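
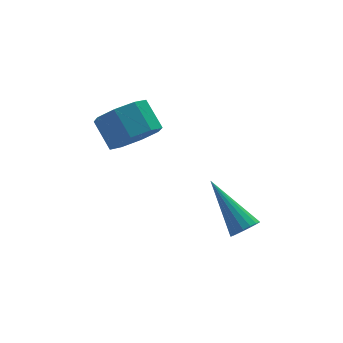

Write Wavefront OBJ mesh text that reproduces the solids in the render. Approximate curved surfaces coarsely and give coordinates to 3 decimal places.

v -0.856 -2.141 -3.916
v -0.429 -2.278 -3.615
v -1.224 -0.499 -2.644
v -0.33 -2.119 -3.793
v -0.352 -1.964 -3.999
v -0.489 -1.85 -4.186
v -0.711 -1.803 -4.311
v -0.965 -1.833 -4.346
v -1.194 -1.934 -4.282
v -1.346 -2.082 -4.135
v -1.385 -2.244 -3.937
v -1.303 -2.382 -3.735
v -1.119 -2.465 -3.574
v -0.874 -2.474 -3.492
v -0.625 -2.407 -3.507
v -3.294 0.544 -0.57
v -2.413 0.77 -0.714
v -2.526 1.681 0.027
v -3.406 1.456 0.17
v -2.85 1.085 -1.168
v -2.963 1.996 -0.427
v -3.546 1.083 -1.272
v -3.659 1.995 -0.531
v -4.095 0.766 -0.965
v -4.207 1.677 -0.224
v -4.174 0.319 -0.427
v -4.287 1.23 0.314
v -3.737 0.004 0.027
v -3.85 0.915 0.768
v -3.041 0.005 0.131
v -3.154 0.917 0.872
v -2.493 0.323 -0.176
v -2.605 1.234 0.565
f 2 1 4
f 2 4 3
f 4 1 5
f 4 5 3
f 5 1 6
f 5 6 3
f 6 1 7
f 6 7 3
f 7 1 8
f 7 8 3
f 8 1 9
f 8 9 3
f 9 1 10
f 9 10 3
f 10 1 11
f 10 11 3
f 11 1 12
f 11 12 3
f 12 1 13
f 12 13 3
f 13 1 14
f 13 14 3
f 14 1 15
f 14 15 3
f 15 1 2
f 15 2 3
f 17 16 20
f 17 20 18
f 18 20 21
f 18 21 19
f 20 16 22
f 20 22 21
f 21 22 23
f 21 23 19
f 22 16 24
f 22 24 23
f 23 24 25
f 23 25 19
f 24 16 26
f 24 26 25
f 25 26 27
f 25 27 19
f 26 16 28
f 26 28 27
f 27 28 29
f 27 29 19
f 28 16 30
f 28 30 29
f 29 30 31
f 29 31 19
f 30 16 32
f 30 32 31
f 31 32 33
f 31 33 19
f 32 16 17
f 32 17 33
f 33 17 18
f 33 18 19



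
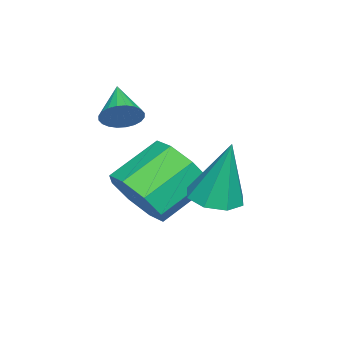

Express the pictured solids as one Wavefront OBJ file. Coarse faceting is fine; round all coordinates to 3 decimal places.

v -3.27 -1.32 3.515
v -2.94 -1.512 3.883
v -4.15 -1.74 4.085
v -2.98 -1.324 3.959
v -3.065 -1.135 3.967
v -3.18 -0.975 3.907
v -3.31 -0.867 3.787
v -3.433 -0.828 3.626
v -3.531 -0.864 3.447
v -3.59 -0.969 3.279
v -3.6 -1.128 3.147
v -3.559 -1.316 3.071
v -3.475 -1.505 3.062
v -3.359 -1.665 3.123
v -3.23 -1.773 3.243
v -3.107 -1.812 3.404
v -3.008 -1.776 3.582
v -2.95 -1.671 3.751
v -3.01 -0.895 1.084
v -2.318 -0.463 1.487
v -3.299 0.348 2.299
v -3.99 -0.085 1.896
v -2.532 -0.141 0.907
v -3.513 0.67 1.72
v -3.026 -0.261 0.431
v -4.007 0.55 1.244
v -3.51 -0.753 0.337
v -4.491 0.058 1.15
v -3.701 -1.328 0.681
v -4.682 -0.517 1.493
v -3.487 -1.65 1.26
v -4.468 -0.839 2.073
v -2.993 -1.53 1.736
v -3.974 -0.719 2.549
v -2.509 -1.038 1.83
v -3.49 -0.227 2.643
v -2.083 1.243 1.894
v -1.415 1.194 1.871
v -1.997 1.637 3.586
v -1.581 1.669 1.769
v -2.041 1.893 1.74
v -2.526 1.737 1.801
v -2.751 1.291 1.917
v -2.585 0.816 2.019
v -2.125 0.592 2.048
v -1.64 0.748 1.987
f 2 1 4
f 2 4 3
f 4 1 5
f 4 5 3
f 5 1 6
f 5 6 3
f 6 1 7
f 6 7 3
f 7 1 8
f 7 8 3
f 8 1 9
f 8 9 3
f 9 1 10
f 9 10 3
f 10 1 11
f 10 11 3
f 11 1 12
f 11 12 3
f 12 1 13
f 12 13 3
f 13 1 14
f 13 14 3
f 14 1 15
f 14 15 3
f 15 1 16
f 15 16 3
f 16 1 17
f 16 17 3
f 17 1 18
f 17 18 3
f 18 1 2
f 18 2 3
f 20 19 23
f 20 23 21
f 21 23 24
f 21 24 22
f 23 19 25
f 23 25 24
f 24 25 26
f 24 26 22
f 25 19 27
f 25 27 26
f 26 27 28
f 26 28 22
f 27 19 29
f 27 29 28
f 28 29 30
f 28 30 22
f 29 19 31
f 29 31 30
f 30 31 32
f 30 32 22
f 31 19 33
f 31 33 32
f 32 33 34
f 32 34 22
f 33 19 35
f 33 35 34
f 34 35 36
f 34 36 22
f 35 19 20
f 35 20 36
f 36 20 21
f 36 21 22
f 38 37 40
f 38 40 39
f 40 37 41
f 40 41 39
f 41 37 42
f 41 42 39
f 42 37 43
f 42 43 39
f 43 37 44
f 43 44 39
f 44 37 45
f 44 45 39
f 45 37 46
f 45 46 39
f 46 37 38
f 46 38 39



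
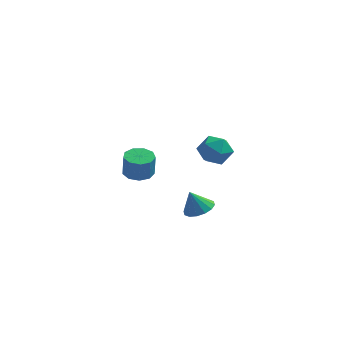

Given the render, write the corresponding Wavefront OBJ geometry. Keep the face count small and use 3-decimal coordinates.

v -3.734 3.626 -1.221
v -3.006 3.661 -1.261
v -2.938 3.549 -0.118
v -3.666 3.514 -0.079
v -3.196 4.12 -1.204
v -3.128 4.007 -0.062
v -3.638 4.347 -1.156
v -3.57 4.234 -0.013
v -4.124 4.237 -1.138
v -4.057 4.125 0.005
v -4.428 3.842 -1.159
v -4.361 3.729 -0.017
v -4.407 3.345 -1.209
v -4.34 3.233 -0.067
v -4.071 2.981 -1.265
v -4.004 2.868 -0.123
v -3.577 2.918 -1.3
v -3.51 2.805 -0.158
v -3.156 3.187 -1.299
v -3.089 3.074 -0.156
v 0.7 -1.26 3.338
v 1.109 -1.685 3.909
v -0.449 -1.595 3.911
v -0.04 -2.02 4.482
v 0.007 -1.201 4.468
v 0.717 -0.994 4.114
v -0.057 -2.286 3.706
v 0.653 -2.079 3.352
v 0.641 -2.319 4.136
v 0.68 -1.649 4.607
v -0.02 -1.631 3.213
v 0.019 -0.961 3.684
v -0.783 2.097 -2.316
v -0.184 1.72 -2.07
v -1.217 2.083 -1.284
v -0.092 2.094 -2.026
v -0.185 2.47 -2.06
v -0.438 2.745 -2.162
v -0.784 2.847 -2.306
v -1.13 2.748 -2.453
v -1.382 2.475 -2.563
v -1.475 2.1 -2.607
v -1.381 1.725 -2.573
v -1.128 1.449 -2.47
v -0.782 1.347 -2.326
v -0.436 1.446 -2.18
f 2 1 5
f 2 5 3
f 3 5 6
f 3 6 4
f 5 1 7
f 5 7 6
f 6 7 8
f 6 8 4
f 7 1 9
f 7 9 8
f 8 9 10
f 8 10 4
f 9 1 11
f 9 11 10
f 10 11 12
f 10 12 4
f 11 1 13
f 11 13 12
f 12 13 14
f 12 14 4
f 13 1 15
f 13 15 14
f 14 15 16
f 14 16 4
f 15 1 17
f 15 17 16
f 16 17 18
f 16 18 4
f 17 1 19
f 17 19 18
f 18 19 20
f 18 20 4
f 19 1 2
f 19 2 20
f 20 2 3
f 20 3 4
f 21 32 26
f 21 26 22
f 21 22 28
f 21 28 31
f 21 31 32
f 22 26 30
f 26 32 25
f 32 31 23
f 31 28 27
f 28 22 29
f 24 30 25
f 24 25 23
f 24 23 27
f 24 27 29
f 24 29 30
f 25 30 26
f 23 25 32
f 27 23 31
f 29 27 28
f 30 29 22
f 34 33 36
f 34 36 35
f 36 33 37
f 36 37 35
f 37 33 38
f 37 38 35
f 38 33 39
f 38 39 35
f 39 33 40
f 39 40 35
f 40 33 41
f 40 41 35
f 41 33 42
f 41 42 35
f 42 33 43
f 42 43 35
f 43 33 44
f 43 44 35
f 44 33 45
f 44 45 35
f 45 33 46
f 45 46 35
f 46 33 34
f 46 34 35



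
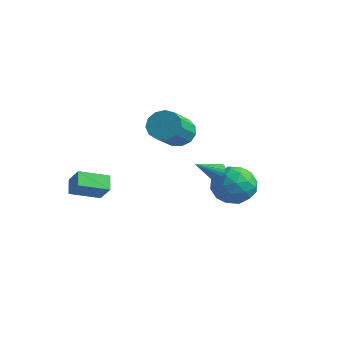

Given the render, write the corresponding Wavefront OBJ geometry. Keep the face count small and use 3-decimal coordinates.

v -3.833 -3.509 -1.769
v -4.378 -2.982 -1.249
v -3.065 -2.204 -2.286
v -3.61 -1.677 -1.766
v -3.07 -3.603 -0.874
v -3.615 -3.076 -0.354
v -2.302 -2.298 -1.391
v -2.847 -1.771 -0.871
v 1.886 0.5 0.243
v 2.357 0.28 0.235
v 1.414 -0.54 1.017
v 2.369 0.406 0.411
v 2.298 0.547 0.558
v 2.155 0.681 0.65
v 1.966 0.783 0.673
v 1.763 0.837 0.621
v 1.581 0.832 0.503
v 1.452 0.77 0.341
v 1.399 0.661 0.162
v 1.429 0.525 -0.003
v 1.539 0.384 -0.125
v 1.708 0.264 -0.184
v 1.909 0.184 -0.169
v 2.105 0.159 -0.082
v 2.264 0.193 0.061
v 1.518 1.616 -0.192
v 2.614 1.947 -0.031
v 2.106 0.173 -1.229
v 3.202 0.504 -1.068
v 2.589 0.082 -0.183
v 2.226 0.973 0.458
v 2.494 1.147 -1.718
v 2.131 2.038 -1.077
v 3.218 1.657 -0.974
v 3.277 0.998 -0.025
v 1.443 1.122 -1.235
v 1.502 0.463 -0.286
v 2.014 1.908 -0.02
v 2.706 0.212 -1.24
v 2.345 -0.036 -0.719
v 2.99 0.158 -0.624
v 1.786 1.336 0.267
v 2.431 1.53 0.362
v 2.416 0.434 0.273
v 2.289 0.59 -1.622
v 2.934 0.784 -1.527
v 1.73 1.962 -0.636
v 2.375 2.156 -0.541
v 2.304 1.686 -1.533
v 3.014 1.932 -0.48
v 3.359 1.084 -1.09
v 2.943 1.462 -1.472
v 2.729 1.986 -1.095
v 3.048 1.545 0.078
v 3.394 0.697 -0.532
v 3.034 0.449 -0.011
v 2.82 0.973 0.365
v 3.403 1.375 -0.477
v 1.326 1.423 -0.728
v 1.672 0.575 -1.338
v 1.9 1.147 -1.625
v 1.686 1.671 -1.249
v 1.361 1.036 -0.17
v 1.706 0.188 -0.78
v 1.991 0.134 -0.165
v 1.777 0.658 0.212
v 1.317 0.745 -0.783
v -3.434 3.422 -0.059
v -2.89 3.103 -0.729
v -2.282 1.458 0.55
v -2.826 1.778 1.219
v -2.6 3.428 -0.448
v -1.992 1.784 0.831
v -2.575 3.752 -0.044
v -1.967 2.107 1.235
v -2.823 3.971 0.355
v -2.215 2.326 1.634
v -3.265 4.016 0.623
v -2.657 2.371 1.902
v -3.76 3.872 0.674
v -3.152 2.228 1.953
v -4.152 3.586 0.492
v -3.544 1.941 1.771
v -4.316 3.247 0.135
v -3.708 1.603 1.414
v -4.2 2.965 -0.284
v -3.592 1.32 0.995
v -3.841 2.827 -0.631
v -3.233 1.183 0.648
v -3.352 2.879 -0.797
v -2.744 1.234 0.482
f 2 4 1
f 5 2 1
f 1 4 3
f 3 5 1
f 2 8 4
f 6 2 5
f 6 8 2
f 4 8 3
f 7 5 3
f 3 8 7
f 7 6 5
f 8 6 7
f 10 9 12
f 10 12 11
f 12 9 13
f 12 13 11
f 13 9 14
f 13 14 11
f 14 9 15
f 14 15 11
f 15 9 16
f 15 16 11
f 16 9 17
f 16 17 11
f 17 9 18
f 17 18 11
f 18 9 19
f 18 19 11
f 19 9 20
f 19 20 11
f 20 9 21
f 20 21 11
f 21 9 22
f 21 22 11
f 22 9 23
f 22 23 11
f 23 9 24
f 23 24 11
f 24 9 25
f 24 25 11
f 25 9 10
f 25 10 11
f 26 63 42
f 63 37 66
f 42 66 31
f 63 66 42
f 26 42 38
f 42 31 43
f 38 43 27
f 42 43 38
f 26 38 47
f 38 27 48
f 47 48 33
f 38 48 47
f 26 47 59
f 47 33 62
f 59 62 36
f 47 62 59
f 26 59 63
f 59 36 67
f 63 67 37
f 59 67 63
f 27 43 54
f 43 31 57
f 54 57 35
f 43 57 54
f 31 66 44
f 66 37 65
f 44 65 30
f 66 65 44
f 37 67 64
f 67 36 60
f 64 60 28
f 67 60 64
f 36 62 61
f 62 33 49
f 61 49 32
f 62 49 61
f 33 48 53
f 48 27 50
f 53 50 34
f 48 50 53
f 29 55 41
f 55 35 56
f 41 56 30
f 55 56 41
f 29 41 39
f 41 30 40
f 39 40 28
f 41 40 39
f 29 39 46
f 39 28 45
f 46 45 32
f 39 45 46
f 29 46 51
f 46 32 52
f 51 52 34
f 46 52 51
f 29 51 55
f 51 34 58
f 55 58 35
f 51 58 55
f 30 56 44
f 56 35 57
f 44 57 31
f 56 57 44
f 28 40 64
f 40 30 65
f 64 65 37
f 40 65 64
f 32 45 61
f 45 28 60
f 61 60 36
f 45 60 61
f 34 52 53
f 52 32 49
f 53 49 33
f 52 49 53
f 35 58 54
f 58 34 50
f 54 50 27
f 58 50 54
f 69 68 72
f 69 72 70
f 70 72 73
f 70 73 71
f 72 68 74
f 72 74 73
f 73 74 75
f 73 75 71
f 74 68 76
f 74 76 75
f 75 76 77
f 75 77 71
f 76 68 78
f 76 78 77
f 77 78 79
f 77 79 71
f 78 68 80
f 78 80 79
f 79 80 81
f 79 81 71
f 80 68 82
f 80 82 81
f 81 82 83
f 81 83 71
f 82 68 84
f 82 84 83
f 83 84 85
f 83 85 71
f 84 68 86
f 84 86 85
f 85 86 87
f 85 87 71
f 86 68 88
f 86 88 87
f 87 88 89
f 87 89 71
f 88 68 90
f 88 90 89
f 89 90 91
f 89 91 71
f 90 68 69
f 90 69 91
f 91 69 70
f 91 70 71



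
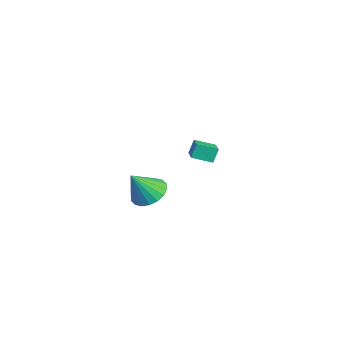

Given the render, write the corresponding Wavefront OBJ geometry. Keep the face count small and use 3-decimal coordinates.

v 3.557 -2.392 2.12
v 4.341 -2.902 1.601
v 3.943 -3.388 3.68
v 4.565 -2.524 1.786
v 4.589 -2.121 2.038
v 4.408 -1.771 2.306
v 4.059 -1.544 2.537
v 3.611 -1.485 2.686
v 3.151 -1.606 2.723
v 2.773 -1.883 2.64
v 2.549 -2.26 2.454
v 2.525 -2.663 2.202
v 2.706 -3.013 1.934
v 3.055 -3.24 1.703
v 3.503 -3.299 1.555
v 3.963 -3.178 1.518
v -4.121 1.221 0.472
v -4.308 1.564 1.371
v -3.923 2.416 0.058
v -4.111 2.758 0.957
v -2.909 1.122 0.763
v -3.097 1.464 1.662
v -2.712 2.316 0.349
v -2.899 2.659 1.248
f 2 1 4
f 2 4 3
f 4 1 5
f 4 5 3
f 5 1 6
f 5 6 3
f 6 1 7
f 6 7 3
f 7 1 8
f 7 8 3
f 8 1 9
f 8 9 3
f 9 1 10
f 9 10 3
f 10 1 11
f 10 11 3
f 11 1 12
f 11 12 3
f 12 1 13
f 12 13 3
f 13 1 14
f 13 14 3
f 14 1 15
f 14 15 3
f 15 1 16
f 15 16 3
f 16 1 2
f 16 2 3
f 18 20 17
f 21 18 17
f 17 20 19
f 19 21 17
f 18 24 20
f 22 18 21
f 22 24 18
f 20 24 19
f 23 21 19
f 19 24 23
f 23 22 21
f 24 22 23



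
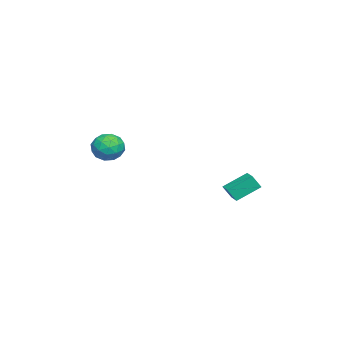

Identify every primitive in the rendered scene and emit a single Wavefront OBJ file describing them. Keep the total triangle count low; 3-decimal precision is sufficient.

v -3.584 2.574 -1.901
v -3.392 2.118 -1.09
v -4.338 3.76 -1.056
v -4.146 3.304 -0.245
v -2.814 3.016 -1.835
v -2.622 2.56 -1.024
v -3.568 4.202 -0.99
v -3.376 3.746 -0.179
v -2.879 -4.032 2.019
v -2.4 -3.267 2.421
v -1.58 -4.393 1.159
v -1.101 -3.628 1.561
v -1.329 -4.414 2.115
v -2.132 -4.191 2.646
v -1.848 -3.469 0.934
v -2.651 -3.246 1.465
v -1.763 -2.919 1.75
v -1.442 -3.503 2.48
v -2.538 -4.157 1.1
v -2.217 -4.741 1.83
v -2.754 -3.618 2.295
v -1.226 -4.042 1.285
v -1.36 -4.504 1.61
v -1.079 -4.054 1.847
v -2.596 -4.161 2.428
v -2.315 -3.711 2.664
v -1.685 -4.385 2.484
v -1.665 -3.949 0.916
v -1.384 -3.499 1.152
v -2.901 -3.606 1.733
v -2.62 -3.156 1.97
v -2.295 -3.275 1.096
v -2.098 -2.963 2.137
v -1.334 -3.175 1.632
v -1.773 -3.082 1.263
v -2.245 -2.951 1.576
v -1.909 -3.307 2.567
v -1.146 -3.519 2.061
v -1.28 -3.981 2.387
v -1.752 -3.85 2.699
v -1.535 -3.102 2.172
v -2.834 -4.141 1.519
v -2.071 -4.353 1.013
v -2.228 -3.81 0.881
v -2.7 -3.679 1.193
v -2.646 -4.485 1.948
v -1.882 -4.697 1.443
v -1.735 -4.709 2.004
v -2.207 -4.578 2.317
v -2.445 -4.558 1.408
f 2 4 1
f 5 2 1
f 1 4 3
f 3 5 1
f 2 8 4
f 6 2 5
f 6 8 2
f 4 8 3
f 7 5 3
f 3 8 7
f 7 6 5
f 8 6 7
f 9 46 25
f 46 20 49
f 25 49 14
f 46 49 25
f 9 25 21
f 25 14 26
f 21 26 10
f 25 26 21
f 9 21 30
f 21 10 31
f 30 31 16
f 21 31 30
f 9 30 42
f 30 16 45
f 42 45 19
f 30 45 42
f 9 42 46
f 42 19 50
f 46 50 20
f 42 50 46
f 10 26 37
f 26 14 40
f 37 40 18
f 26 40 37
f 14 49 27
f 49 20 48
f 27 48 13
f 49 48 27
f 20 50 47
f 50 19 43
f 47 43 11
f 50 43 47
f 19 45 44
f 45 16 32
f 44 32 15
f 45 32 44
f 16 31 36
f 31 10 33
f 36 33 17
f 31 33 36
f 12 38 24
f 38 18 39
f 24 39 13
f 38 39 24
f 12 24 22
f 24 13 23
f 22 23 11
f 24 23 22
f 12 22 29
f 22 11 28
f 29 28 15
f 22 28 29
f 12 29 34
f 29 15 35
f 34 35 17
f 29 35 34
f 12 34 38
f 34 17 41
f 38 41 18
f 34 41 38
f 13 39 27
f 39 18 40
f 27 40 14
f 39 40 27
f 11 23 47
f 23 13 48
f 47 48 20
f 23 48 47
f 15 28 44
f 28 11 43
f 44 43 19
f 28 43 44
f 17 35 36
f 35 15 32
f 36 32 16
f 35 32 36
f 18 41 37
f 41 17 33
f 37 33 10
f 41 33 37



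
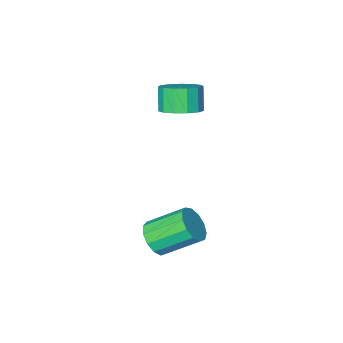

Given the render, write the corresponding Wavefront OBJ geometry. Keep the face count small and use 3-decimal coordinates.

v -1.316 -1.894 2.651
v -0.745 -2.638 2.445
v -1.033 -3.169 3.562
v -1.604 -2.426 3.769
v -0.436 -2.274 2.697
v -0.723 -2.805 3.815
v -0.406 -1.789 2.936
v -0.693 -2.32 4.053
v -0.665 -1.338 3.084
v -0.952 -1.869 4.201
v -1.131 -1.063 3.094
v -1.418 -1.594 4.212
v -1.656 -1.053 2.964
v -1.943 -1.584 4.082
v -2.073 -1.309 2.735
v -2.36 -1.84 3.852
v -2.25 -1.752 2.479
v -2.537 -2.283 3.596
v -2.131 -2.24 2.278
v -2.418 -2.771 3.395
v -1.753 -2.618 2.195
v -2.04 -3.149 3.313
v -1.236 -2.766 2.257
v -1.524 -3.297 3.375
v 1.83 1.422 -2.011
v 2.448 1.534 -1.38
v 1.167 2.49 -0.298
v 0.55 2.378 -0.929
v 2.484 1.93 -1.686
v 1.204 2.886 -0.603
v 2.314 2.165 -2.095
v 1.033 3.12 -1.012
v 1.989 2.163 -2.478
v 0.709 3.119 -1.395
v 1.614 1.927 -2.712
v 0.334 2.882 -1.629
v 1.308 1.53 -2.724
v 0.028 2.486 -1.641
v 1.167 1.099 -2.51
v -0.113 2.055 -1.427
v 1.237 0.77 -2.137
v -0.043 1.726 -1.054
v 1.495 0.649 -1.725
v 0.215 1.605 -0.642
v 1.86 0.773 -1.403
v 0.58 1.729 -0.321
v 2.215 1.103 -1.275
v 0.935 2.059 -0.192
f 2 1 5
f 2 5 3
f 3 5 6
f 3 6 4
f 5 1 7
f 5 7 6
f 6 7 8
f 6 8 4
f 7 1 9
f 7 9 8
f 8 9 10
f 8 10 4
f 9 1 11
f 9 11 10
f 10 11 12
f 10 12 4
f 11 1 13
f 11 13 12
f 12 13 14
f 12 14 4
f 13 1 15
f 13 15 14
f 14 15 16
f 14 16 4
f 15 1 17
f 15 17 16
f 16 17 18
f 16 18 4
f 17 1 19
f 17 19 18
f 18 19 20
f 18 20 4
f 19 1 21
f 19 21 20
f 20 21 22
f 20 22 4
f 21 1 23
f 21 23 22
f 22 23 24
f 22 24 4
f 23 1 2
f 23 2 24
f 24 2 3
f 24 3 4
f 26 25 29
f 26 29 27
f 27 29 30
f 27 30 28
f 29 25 31
f 29 31 30
f 30 31 32
f 30 32 28
f 31 25 33
f 31 33 32
f 32 33 34
f 32 34 28
f 33 25 35
f 33 35 34
f 34 35 36
f 34 36 28
f 35 25 37
f 35 37 36
f 36 37 38
f 36 38 28
f 37 25 39
f 37 39 38
f 38 39 40
f 38 40 28
f 39 25 41
f 39 41 40
f 40 41 42
f 40 42 28
f 41 25 43
f 41 43 42
f 42 43 44
f 42 44 28
f 43 25 45
f 43 45 44
f 44 45 46
f 44 46 28
f 45 25 47
f 45 47 46
f 46 47 48
f 46 48 28
f 47 25 26
f 47 26 48
f 48 26 27
f 48 27 28



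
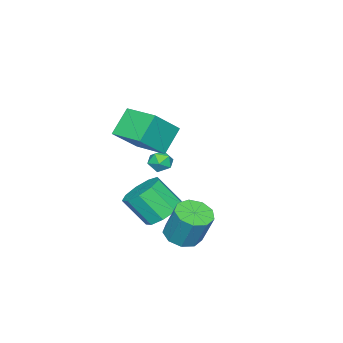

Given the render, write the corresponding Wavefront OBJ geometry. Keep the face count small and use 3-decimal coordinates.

v 3.122 3.028 -0.352
v 4.031 2.886 -0.366
v 4.167 3.59 1.318
v 3.258 3.732 1.332
v 3.899 3.458 -0.594
v 4.035 4.161 1.09
v 3.404 3.828 -0.709
v 3.539 4.532 0.975
v 2.776 3.824 -0.657
v 2.912 4.528 1.027
v 2.311 3.448 -0.462
v 2.447 4.152 1.222
v 2.225 2.875 -0.216
v 2.361 3.579 1.468
v 2.559 2.374 -0.033
v 2.695 3.078 1.651
v 3.157 2.179 0
v 3.292 2.882 1.684
v 3.738 2.381 -0.131
v 3.873 3.085 1.553
v -0.551 -1.875 1.921
v -1.692 -1.798 3.096
v -0.199 -0.083 2.144
v -1.34 -0.006 3.32
v 0.82 -2.314 3.28
v -0.321 -2.237 4.456
v 1.172 -0.522 3.504
v 0.031 -0.445 4.679
v -2.79 -1.461 -0.505
v -2.414 -1.981 -0.796
v -3.326 -2.219 0.156
v -2.95 -2.739 -0.135
v -2.635 -2.268 0.284
v -2.304 -1.8 -0.124
v -3.436 -2.4 -0.516
v -3.105 -1.932 -0.924
v -2.813 -2.561 -0.803
v -2.318 -2.48 -0.308
v -3.422 -1.72 -0.332
v -2.927 -1.639 0.163
v 2.09 1.399 -0.103
v 2.979 1.915 0.113
v 3.278 0.837 1.459
v 2.39 0.321 1.243
v 2.431 2.21 0.471
v 2.73 1.132 1.817
v 1.723 2.125 0.561
v 2.022 1.047 1.906
v 1.187 1.701 0.34
v 1.487 0.623 1.685
v 1.074 1.135 -0.088
v 1.373 0.057 1.257
v 1.436 0.693 -0.523
v 1.736 -0.385 0.823
v 2.105 0.581 -0.761
v 2.404 -0.497 0.584
v 2.766 0.852 -0.691
v 3.066 -0.226 0.654
v 3.112 1.379 -0.346
v 3.411 0.301 0.999
f 2 1 5
f 2 5 3
f 3 5 6
f 3 6 4
f 5 1 7
f 5 7 6
f 6 7 8
f 6 8 4
f 7 1 9
f 7 9 8
f 8 9 10
f 8 10 4
f 9 1 11
f 9 11 10
f 10 11 12
f 10 12 4
f 11 1 13
f 11 13 12
f 12 13 14
f 12 14 4
f 13 1 15
f 13 15 14
f 14 15 16
f 14 16 4
f 15 1 17
f 15 17 16
f 16 17 18
f 16 18 4
f 17 1 19
f 17 19 18
f 18 19 20
f 18 20 4
f 19 1 2
f 19 2 20
f 20 2 3
f 20 3 4
f 22 24 21
f 25 22 21
f 21 24 23
f 23 25 21
f 22 28 24
f 26 22 25
f 26 28 22
f 24 28 23
f 27 25 23
f 23 28 27
f 27 26 25
f 28 26 27
f 29 40 34
f 29 34 30
f 29 30 36
f 29 36 39
f 29 39 40
f 30 34 38
f 34 40 33
f 40 39 31
f 39 36 35
f 36 30 37
f 32 38 33
f 32 33 31
f 32 31 35
f 32 35 37
f 32 37 38
f 33 38 34
f 31 33 40
f 35 31 39
f 37 35 36
f 38 37 30
f 42 41 45
f 42 45 43
f 43 45 46
f 43 46 44
f 45 41 47
f 45 47 46
f 46 47 48
f 46 48 44
f 47 41 49
f 47 49 48
f 48 49 50
f 48 50 44
f 49 41 51
f 49 51 50
f 50 51 52
f 50 52 44
f 51 41 53
f 51 53 52
f 52 53 54
f 52 54 44
f 53 41 55
f 53 55 54
f 54 55 56
f 54 56 44
f 55 41 57
f 55 57 56
f 56 57 58
f 56 58 44
f 57 41 59
f 57 59 58
f 58 59 60
f 58 60 44
f 59 41 42
f 59 42 60
f 60 42 43
f 60 43 44



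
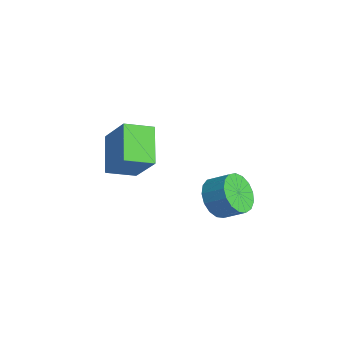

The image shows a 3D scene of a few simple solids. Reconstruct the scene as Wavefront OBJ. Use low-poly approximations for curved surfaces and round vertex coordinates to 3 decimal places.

v -0.571 -1.037 -2.106
v -1.906 -0.395 -1.118
v -0.31 0.137 -2.516
v -1.645 0.778 -1.528
v 0.605 -0.798 -0.672
v -0.73 -0.157 0.316
v 0.866 0.375 -1.082
v -0.469 1.017 -0.094
v 2.997 1.84 -2.099
v 3.377 2.16 -2.861
v 4.022 2.721 -2.304
v 3.643 2.4 -1.541
v 3.058 2.444 -2.776
v 3.703 3.004 -2.219
v 2.725 2.589 -2.536
v 3.37 3.15 -1.979
v 2.454 2.563 -2.196
v 3.099 3.123 -1.639
v 2.308 2.371 -1.834
v 2.953 2.931 -1.277
v 2.319 2.057 -1.532
v 2.964 2.617 -0.975
v 2.487 1.694 -1.36
v 3.132 2.254 -0.803
v 2.771 1.364 -1.357
v 3.416 1.924 -0.8
v 3.107 1.143 -1.524
v 3.752 1.703 -0.967
v 3.418 1.081 -1.823
v 4.063 1.642 -1.266
v 3.633 1.194 -2.184
v 4.278 1.754 -1.627
v 3.702 1.454 -2.527
v 4.347 2.015 -1.97
v 3.61 1.803 -2.771
v 4.255 2.364 -2.214
f 2 4 1
f 5 2 1
f 1 4 3
f 3 5 1
f 2 8 4
f 6 2 5
f 6 8 2
f 4 8 3
f 7 5 3
f 3 8 7
f 7 6 5
f 8 6 7
f 10 9 13
f 10 13 11
f 11 13 14
f 11 14 12
f 13 9 15
f 13 15 14
f 14 15 16
f 14 16 12
f 15 9 17
f 15 17 16
f 16 17 18
f 16 18 12
f 17 9 19
f 17 19 18
f 18 19 20
f 18 20 12
f 19 9 21
f 19 21 20
f 20 21 22
f 20 22 12
f 21 9 23
f 21 23 22
f 22 23 24
f 22 24 12
f 23 9 25
f 23 25 24
f 24 25 26
f 24 26 12
f 25 9 27
f 25 27 26
f 26 27 28
f 26 28 12
f 27 9 29
f 27 29 28
f 28 29 30
f 28 30 12
f 29 9 31
f 29 31 30
f 30 31 32
f 30 32 12
f 31 9 33
f 31 33 32
f 32 33 34
f 32 34 12
f 33 9 35
f 33 35 34
f 34 35 36
f 34 36 12
f 35 9 10
f 35 10 36
f 36 10 11
f 36 11 12



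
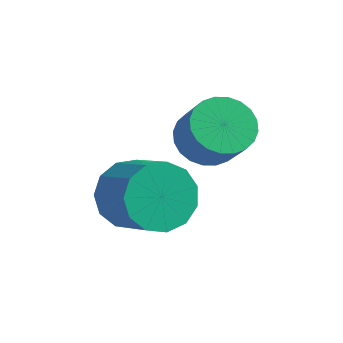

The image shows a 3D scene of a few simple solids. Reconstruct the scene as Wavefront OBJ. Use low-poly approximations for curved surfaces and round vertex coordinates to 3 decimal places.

v -1.836 -3.519 -3.636
v -1.252 -3.412 -4.415
v -0.099 -3.955 -3.623
v -0.684 -4.061 -2.844
v -1.222 -2.939 -4.133
v -0.07 -3.481 -3.341
v -1.388 -2.649 -3.693
v -0.235 -3.192 -2.901
v -1.696 -2.636 -3.235
v -0.543 -3.178 -2.443
v -2.049 -2.903 -2.904
v -0.896 -3.445 -2.112
v -2.334 -3.365 -2.806
v -1.181 -3.908 -2.014
v -2.461 -3.877 -2.971
v -1.308 -4.419 -2.179
v -2.39 -4.274 -3.347
v -1.237 -4.817 -2.556
v -2.143 -4.432 -3.815
v -0.99 -4.975 -3.024
v -1.799 -4.3 -4.226
v -0.646 -4.842 -3.435
v -1.466 -3.92 -4.45
v -0.313 -4.462 -3.658
v -0.742 -1.852 -2.286
v -0.08 -1.407 -2.55
v 0.604 -1.823 -1.539
v -0.058 -2.268 -1.274
v -0.232 -1.189 -2.358
v 0.452 -1.605 -1.346
v -0.46 -1.071 -2.155
v 0.224 -1.488 -1.143
v -0.732 -1.073 -1.971
v -0.048 -1.489 -0.96
v -1.005 -1.193 -1.836
v -0.322 -1.609 -0.825
v -1.239 -1.413 -1.769
v -0.555 -1.83 -0.758
v -1.396 -1.7 -1.781
v -0.712 -2.117 -0.77
v -1.454 -2.011 -1.87
v -0.77 -2.427 -0.858
v -1.404 -2.297 -2.021
v -0.72 -2.713 -1.01
v -1.252 -2.515 -2.214
v -0.568 -2.931 -1.202
v -1.024 -2.632 -2.417
v -0.34 -3.049 -1.405
v -0.752 -2.631 -2.6
v -0.068 -3.047 -1.589
v -0.478 -2.511 -2.735
v 0.205 -2.927 -1.724
v -0.245 -2.29 -2.802
v 0.439 -2.707 -1.791
v -0.088 -2.003 -2.79
v 0.596 -2.42 -1.779
v -0.03 -1.693 -2.702
v 0.654 -2.109 -1.69
f 2 1 5
f 2 5 3
f 3 5 6
f 3 6 4
f 5 1 7
f 5 7 6
f 6 7 8
f 6 8 4
f 7 1 9
f 7 9 8
f 8 9 10
f 8 10 4
f 9 1 11
f 9 11 10
f 10 11 12
f 10 12 4
f 11 1 13
f 11 13 12
f 12 13 14
f 12 14 4
f 13 1 15
f 13 15 14
f 14 15 16
f 14 16 4
f 15 1 17
f 15 17 16
f 16 17 18
f 16 18 4
f 17 1 19
f 17 19 18
f 18 19 20
f 18 20 4
f 19 1 21
f 19 21 20
f 20 21 22
f 20 22 4
f 21 1 23
f 21 23 22
f 22 23 24
f 22 24 4
f 23 1 2
f 23 2 24
f 24 2 3
f 24 3 4
f 26 25 29
f 26 29 27
f 27 29 30
f 27 30 28
f 29 25 31
f 29 31 30
f 30 31 32
f 30 32 28
f 31 25 33
f 31 33 32
f 32 33 34
f 32 34 28
f 33 25 35
f 33 35 34
f 34 35 36
f 34 36 28
f 35 25 37
f 35 37 36
f 36 37 38
f 36 38 28
f 37 25 39
f 37 39 38
f 38 39 40
f 38 40 28
f 39 25 41
f 39 41 40
f 40 41 42
f 40 42 28
f 41 25 43
f 41 43 42
f 42 43 44
f 42 44 28
f 43 25 45
f 43 45 44
f 44 45 46
f 44 46 28
f 45 25 47
f 45 47 46
f 46 47 48
f 46 48 28
f 47 25 49
f 47 49 48
f 48 49 50
f 48 50 28
f 49 25 51
f 49 51 50
f 50 51 52
f 50 52 28
f 51 25 53
f 51 53 52
f 52 53 54
f 52 54 28
f 53 25 55
f 53 55 54
f 54 55 56
f 54 56 28
f 55 25 57
f 55 57 56
f 56 57 58
f 56 58 28
f 57 25 26
f 57 26 58
f 58 26 27
f 58 27 28



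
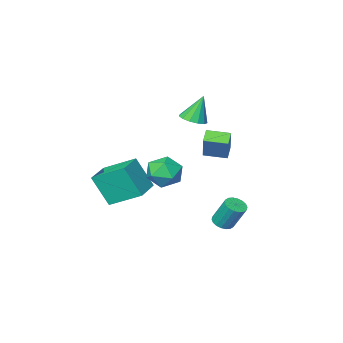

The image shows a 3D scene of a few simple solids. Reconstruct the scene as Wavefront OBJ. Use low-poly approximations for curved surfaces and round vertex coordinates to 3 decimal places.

v 1.882 -0.282 -1.203
v 2.497 -1.049 0.618
v 3.182 0.767 -1.201
v 3.797 -0.001 0.621
v 3.043 -1.719 -2.201
v 3.658 -2.487 -0.379
v 4.343 -0.671 -2.198
v 4.958 -1.438 -0.377
v -1.347 1.433 -4.018
v -0.758 1.707 -4.039
v -1.064 2.481 -2.522
v -1.653 2.207 -2.502
v -0.924 1.902 -4.172
v -1.23 2.676 -2.656
v -1.175 2.005 -4.275
v -1.481 2.779 -2.759
v -1.459 1.994 -4.327
v -1.765 2.768 -2.811
v -1.721 1.872 -4.318
v -2.027 2.646 -2.801
v -1.909 1.663 -4.249
v -2.215 2.437 -2.733
v -1.986 1.409 -4.135
v -2.292 2.183 -2.618
v -1.936 1.159 -3.998
v -2.242 1.933 -2.481
v -1.77 0.964 -3.864
v -2.076 1.738 -2.348
v -1.519 0.861 -3.761
v -1.825 1.635 -2.245
v -1.235 0.872 -3.709
v -1.541 1.646 -2.193
v -0.973 0.994 -3.719
v -1.279 1.768 -2.202
v -0.785 1.203 -3.787
v -1.091 1.977 -2.271
v -0.708 1.457 -3.902
v -1.014 2.231 -2.385
v -3.419 -1.125 0.04
v -2.968 -0.378 1.51
v -2.878 -0.553 -0.417
v -2.427 0.194 1.054
v -2.393 -1.994 0.166
v -1.942 -1.247 1.637
v -1.852 -1.422 -0.29
v -1.401 -0.675 1.18
v -0.908 -0.902 2.816
v -0.214 -1.198 3.082
v -1.472 -0.758 4.444
v -0.161 -0.751 3.061
v -0.346 -0.352 2.961
v -0.709 -0.128 2.816
v -1.135 -0.149 2.67
v -1.489 -0.41 2.57
v -1.658 -0.827 2.549
v -1.589 -1.268 2.612
v -1.304 -1.593 2.74
v -0.893 -1.699 2.891
v -0.487 -1.551 3.019
v 2.294 2.342 0.459
v 3.145 1.663 0.564
v 1.195 0.957 0.396
v 2.046 0.278 0.501
v 1.744 0.91 1.34
v 2.423 1.766 1.38
v 1.917 0.854 -0.42
v 2.596 1.71 -0.38
v 2.911 0.743 0.021
v 2.805 0.778 1.109
v 1.535 1.842 -0.149
v 1.429 1.877 0.939
f 2 4 1
f 5 2 1
f 1 4 3
f 3 5 1
f 2 8 4
f 6 2 5
f 6 8 2
f 4 8 3
f 7 5 3
f 3 8 7
f 7 6 5
f 8 6 7
f 10 9 13
f 10 13 11
f 11 13 14
f 11 14 12
f 13 9 15
f 13 15 14
f 14 15 16
f 14 16 12
f 15 9 17
f 15 17 16
f 16 17 18
f 16 18 12
f 17 9 19
f 17 19 18
f 18 19 20
f 18 20 12
f 19 9 21
f 19 21 20
f 20 21 22
f 20 22 12
f 21 9 23
f 21 23 22
f 22 23 24
f 22 24 12
f 23 9 25
f 23 25 24
f 24 25 26
f 24 26 12
f 25 9 27
f 25 27 26
f 26 27 28
f 26 28 12
f 27 9 29
f 27 29 28
f 28 29 30
f 28 30 12
f 29 9 31
f 29 31 30
f 30 31 32
f 30 32 12
f 31 9 33
f 31 33 32
f 32 33 34
f 32 34 12
f 33 9 35
f 33 35 34
f 34 35 36
f 34 36 12
f 35 9 37
f 35 37 36
f 36 37 38
f 36 38 12
f 37 9 10
f 37 10 38
f 38 10 11
f 38 11 12
f 40 42 39
f 43 40 39
f 39 42 41
f 41 43 39
f 40 46 42
f 44 40 43
f 44 46 40
f 42 46 41
f 45 43 41
f 41 46 45
f 45 44 43
f 46 44 45
f 48 47 50
f 48 50 49
f 50 47 51
f 50 51 49
f 51 47 52
f 51 52 49
f 52 47 53
f 52 53 49
f 53 47 54
f 53 54 49
f 54 47 55
f 54 55 49
f 55 47 56
f 55 56 49
f 56 47 57
f 56 57 49
f 57 47 58
f 57 58 49
f 58 47 59
f 58 59 49
f 59 47 48
f 59 48 49
f 60 71 65
f 60 65 61
f 60 61 67
f 60 67 70
f 60 70 71
f 61 65 69
f 65 71 64
f 71 70 62
f 70 67 66
f 67 61 68
f 63 69 64
f 63 64 62
f 63 62 66
f 63 66 68
f 63 68 69
f 64 69 65
f 62 64 71
f 66 62 70
f 68 66 67
f 69 68 61



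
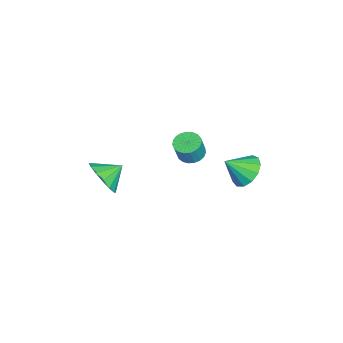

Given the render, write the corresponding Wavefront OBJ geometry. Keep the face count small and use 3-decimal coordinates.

v -0.75 -2.478 -3.035
v 0.159 -2.284 -2.466
v -1.31 -1.582 -2.445
v 0.201 -1.956 -2.924
v -0.013 -1.769 -3.411
v -0.424 -1.771 -3.798
v -0.922 -1.962 -3.98
v -1.374 -2.292 -3.909
v -1.659 -2.672 -3.604
v -1.701 -2.999 -3.146
v -1.487 -3.187 -2.659
v -1.076 -3.185 -2.272
v -0.578 -2.993 -2.09
v -0.126 -2.663 -2.161
v -3.954 1.388 -3.28
v -3.555 0.823 -3.512
v -3.127 0.666 -2.391
v -3.526 1.232 -2.16
v -3.364 1.056 -3.552
v -2.936 0.899 -2.432
v -3.275 1.346 -3.546
v -2.847 1.189 -2.425
v -3.304 1.643 -3.493
v -2.876 1.487 -2.372
v -3.445 1.897 -3.404
v -3.017 1.74 -2.283
v -3.674 2.062 -3.293
v -3.246 1.906 -2.172
v -3.952 2.112 -3.18
v -3.523 1.955 -2.059
v -4.23 2.036 -3.085
v -3.801 1.879 -1.964
v -4.46 1.848 -3.023
v -4.032 1.691 -1.902
v -4.603 1.58 -3.006
v -4.174 1.423 -1.885
v -4.633 1.28 -3.036
v -4.205 1.123 -1.915
v -4.547 0.998 -3.109
v -4.118 0.841 -1.988
v -4.357 0.784 -3.211
v -3.929 0.627 -2.09
v -4.099 0.674 -3.325
v -3.67 0.517 -2.204
v -3.815 0.688 -3.432
v -3.386 0.531 -2.311
v -2.775 4.278 -3.336
v -1.837 4.285 -3.712
v -2.385 3.242 -2.384
v -1.845 4.669 -3.292
v -2.148 4.929 -2.886
v -2.65 4.981 -2.623
v -3.191 4.811 -2.587
v -3.601 4.471 -2.788
v -3.748 4.07 -3.164
v -3.586 3.734 -3.594
v -3.167 3.571 -3.943
v -2.623 3.633 -4.099
v -2.128 3.899 -4.013
f 2 1 4
f 2 4 3
f 4 1 5
f 4 5 3
f 5 1 6
f 5 6 3
f 6 1 7
f 6 7 3
f 7 1 8
f 7 8 3
f 8 1 9
f 8 9 3
f 9 1 10
f 9 10 3
f 10 1 11
f 10 11 3
f 11 1 12
f 11 12 3
f 12 1 13
f 12 13 3
f 13 1 14
f 13 14 3
f 14 1 2
f 14 2 3
f 16 15 19
f 16 19 17
f 17 19 20
f 17 20 18
f 19 15 21
f 19 21 20
f 20 21 22
f 20 22 18
f 21 15 23
f 21 23 22
f 22 23 24
f 22 24 18
f 23 15 25
f 23 25 24
f 24 25 26
f 24 26 18
f 25 15 27
f 25 27 26
f 26 27 28
f 26 28 18
f 27 15 29
f 27 29 28
f 28 29 30
f 28 30 18
f 29 15 31
f 29 31 30
f 30 31 32
f 30 32 18
f 31 15 33
f 31 33 32
f 32 33 34
f 32 34 18
f 33 15 35
f 33 35 34
f 34 35 36
f 34 36 18
f 35 15 37
f 35 37 36
f 36 37 38
f 36 38 18
f 37 15 39
f 37 39 38
f 38 39 40
f 38 40 18
f 39 15 41
f 39 41 40
f 40 41 42
f 40 42 18
f 41 15 43
f 41 43 42
f 42 43 44
f 42 44 18
f 43 15 45
f 43 45 44
f 44 45 46
f 44 46 18
f 45 15 16
f 45 16 46
f 46 16 17
f 46 17 18
f 48 47 50
f 48 50 49
f 50 47 51
f 50 51 49
f 51 47 52
f 51 52 49
f 52 47 53
f 52 53 49
f 53 47 54
f 53 54 49
f 54 47 55
f 54 55 49
f 55 47 56
f 55 56 49
f 56 47 57
f 56 57 49
f 57 47 58
f 57 58 49
f 58 47 59
f 58 59 49
f 59 47 48
f 59 48 49



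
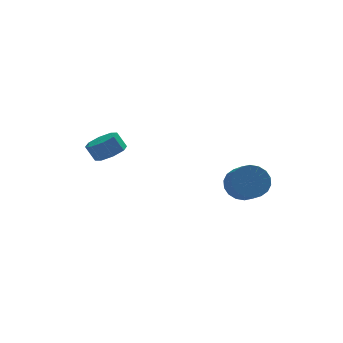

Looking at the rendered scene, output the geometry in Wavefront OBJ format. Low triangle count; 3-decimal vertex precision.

v 3.497 -0.599 -1.338
v 4.251 -0.926 -1.96
v 4.356 -2.007 -1.264
v 3.603 -1.681 -0.642
v 4.479 -0.695 -1.635
v 4.584 -1.777 -0.94
v 4.512 -0.446 -1.253
v 4.618 -1.527 -0.557
v 4.345 -0.226 -0.886
v 4.45 -1.308 -0.191
v 4.009 -0.081 -0.61
v 4.115 -1.162 0.086
v 3.573 -0.038 -0.477
v 3.678 -1.12 0.218
v 3.121 -0.107 -0.515
v 3.226 -1.188 0.18
v 2.744 -0.273 -0.716
v 2.849 -1.354 -0.02
v 2.516 -0.503 -1.04
v 2.621 -1.585 -0.345
v 2.482 -0.753 -1.423
v 2.588 -1.834 -0.727
v 2.65 -0.972 -1.789
v 2.755 -2.054 -1.094
v 2.985 -1.118 -2.066
v 3.091 -2.199 -1.37
v 3.422 -1.16 -2.198
v 3.527 -2.242 -1.503
v 3.874 -1.092 -2.16
v 3.979 -2.173 -1.465
v -2.445 2.978 -0.223
v -1.618 3.02 0.177
v -2.067 3.265 1.082
v -2.895 3.222 0.683
v -1.82 3.639 -0.091
v -2.269 3.884 0.814
v -2.388 3.871 -0.436
v -2.837 4.116 0.47
v -2.99 3.579 -0.656
v -3.44 3.824 0.25
v -3.273 2.935 -0.622
v -3.722 3.18 0.283
v -3.071 2.316 -0.354
v -3.52 2.561 0.551
v -2.503 2.084 -0.01
v -2.952 2.329 0.896
v -1.9 2.376 0.21
v -2.35 2.621 1.116
f 2 1 5
f 2 5 3
f 3 5 6
f 3 6 4
f 5 1 7
f 5 7 6
f 6 7 8
f 6 8 4
f 7 1 9
f 7 9 8
f 8 9 10
f 8 10 4
f 9 1 11
f 9 11 10
f 10 11 12
f 10 12 4
f 11 1 13
f 11 13 12
f 12 13 14
f 12 14 4
f 13 1 15
f 13 15 14
f 14 15 16
f 14 16 4
f 15 1 17
f 15 17 16
f 16 17 18
f 16 18 4
f 17 1 19
f 17 19 18
f 18 19 20
f 18 20 4
f 19 1 21
f 19 21 20
f 20 21 22
f 20 22 4
f 21 1 23
f 21 23 22
f 22 23 24
f 22 24 4
f 23 1 25
f 23 25 24
f 24 25 26
f 24 26 4
f 25 1 27
f 25 27 26
f 26 27 28
f 26 28 4
f 27 1 29
f 27 29 28
f 28 29 30
f 28 30 4
f 29 1 2
f 29 2 30
f 30 2 3
f 30 3 4
f 32 31 35
f 32 35 33
f 33 35 36
f 33 36 34
f 35 31 37
f 35 37 36
f 36 37 38
f 36 38 34
f 37 31 39
f 37 39 38
f 38 39 40
f 38 40 34
f 39 31 41
f 39 41 40
f 40 41 42
f 40 42 34
f 41 31 43
f 41 43 42
f 42 43 44
f 42 44 34
f 43 31 45
f 43 45 44
f 44 45 46
f 44 46 34
f 45 31 47
f 45 47 46
f 46 47 48
f 46 48 34
f 47 31 32
f 47 32 48
f 48 32 33
f 48 33 34



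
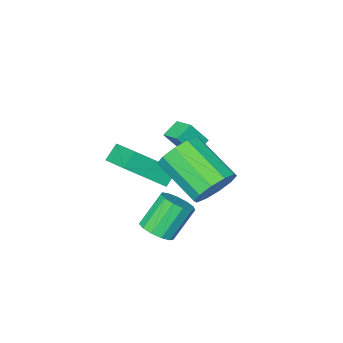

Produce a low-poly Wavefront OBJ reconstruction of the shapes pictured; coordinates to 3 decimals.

v 1.379 3.77 3.058
v 2.311 3.755 2.755
v 2.633 1.915 3.839
v 1.701 1.93 4.142
v 2.289 4.06 3.279
v 2.611 2.219 4.362
v 1.919 4.253 3.718
v 2.242 2.413 4.801
v 1.343 4.263 3.905
v 1.666 2.422 4.989
v 0.781 4.084 3.768
v 1.103 2.243 4.852
v 0.447 3.785 3.361
v 0.769 1.945 4.445
v 0.469 3.481 2.838
v 0.791 1.64 3.921
v 0.838 3.287 2.399
v 1.161 1.447 3.482
v 1.414 3.278 2.211
v 1.737 1.437 3.295
v 1.977 3.457 2.348
v 2.299 1.616 3.432
v 3.098 2.502 0.64
v 3.591 2.908 0.995
v 2.654 2.944 2.254
v 2.162 2.538 1.9
v 3.341 3.171 0.801
v 2.404 3.208 2.061
v 3.014 3.222 0.557
v 2.077 3.258 1.816
v 2.714 3.044 0.339
v 1.777 3.08 1.598
v 2.536 2.694 0.216
v 1.599 2.73 1.476
v 2.537 2.283 0.229
v 1.6 2.319 1.488
v 2.716 1.941 0.372
v 1.779 1.978 1.631
v 3.016 1.778 0.6
v 2.079 1.814 1.859
v 3.343 1.844 0.841
v 2.406 1.88 2.1
v 3.592 2.119 1.018
v 2.655 2.155 2.278
v 3.684 2.516 1.076
v 2.747 2.552 2.335
v -1.132 -1.035 2.062
v -0.534 -1.371 2.986
v -1.112 -0.082 2.396
v -0.514 -0.417 3.319
v -0.406 -0.903 1.641
v 0.192 -1.238 2.564
v -0.386 0.051 1.974
v 0.212 -0.285 2.898
v 0.403 -1.313 1.046
v 1.88 -1.952 2.332
v 0.602 0.27 1.604
v 2.079 -0.369 2.89
v 1.001 -1.171 0.43
v 2.478 -1.81 1.716
v 1.2 0.412 0.988
v 2.677 -0.227 2.274
f 2 1 5
f 2 5 3
f 3 5 6
f 3 6 4
f 5 1 7
f 5 7 6
f 6 7 8
f 6 8 4
f 7 1 9
f 7 9 8
f 8 9 10
f 8 10 4
f 9 1 11
f 9 11 10
f 10 11 12
f 10 12 4
f 11 1 13
f 11 13 12
f 12 13 14
f 12 14 4
f 13 1 15
f 13 15 14
f 14 15 16
f 14 16 4
f 15 1 17
f 15 17 16
f 16 17 18
f 16 18 4
f 17 1 19
f 17 19 18
f 18 19 20
f 18 20 4
f 19 1 21
f 19 21 20
f 20 21 22
f 20 22 4
f 21 1 2
f 21 2 22
f 22 2 3
f 22 3 4
f 24 23 27
f 24 27 25
f 25 27 28
f 25 28 26
f 27 23 29
f 27 29 28
f 28 29 30
f 28 30 26
f 29 23 31
f 29 31 30
f 30 31 32
f 30 32 26
f 31 23 33
f 31 33 32
f 32 33 34
f 32 34 26
f 33 23 35
f 33 35 34
f 34 35 36
f 34 36 26
f 35 23 37
f 35 37 36
f 36 37 38
f 36 38 26
f 37 23 39
f 37 39 38
f 38 39 40
f 38 40 26
f 39 23 41
f 39 41 40
f 40 41 42
f 40 42 26
f 41 23 43
f 41 43 42
f 42 43 44
f 42 44 26
f 43 23 45
f 43 45 44
f 44 45 46
f 44 46 26
f 45 23 24
f 45 24 46
f 46 24 25
f 46 25 26
f 48 50 47
f 51 48 47
f 47 50 49
f 49 51 47
f 48 54 50
f 52 48 51
f 52 54 48
f 50 54 49
f 53 51 49
f 49 54 53
f 53 52 51
f 54 52 53
f 56 58 55
f 59 56 55
f 55 58 57
f 57 59 55
f 56 62 58
f 60 56 59
f 60 62 56
f 58 62 57
f 61 59 57
f 57 62 61
f 61 60 59
f 62 60 61



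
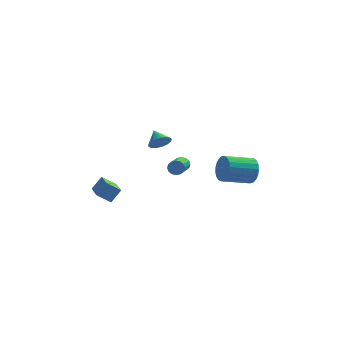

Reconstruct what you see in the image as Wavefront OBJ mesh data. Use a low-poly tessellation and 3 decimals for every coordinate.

v 0.335 -2.237 0.456
v 0.584 -2.087 0.863
v 0.273 -4.033 1.771
v 0.025 -4.183 1.364
v 0.337 -2.026 0.909
v 0.026 -3.972 1.817
v 0.089 -2.021 0.834
v -0.222 -3.967 1.742
v -0.093 -2.075 0.657
v -0.403 -4.021 1.566
v -0.16 -2.172 0.427
v -0.47 -4.118 1.335
v -0.094 -2.286 0.204
v -0.404 -4.232 1.112
v 0.087 -2.387 0.049
v -0.224 -4.333 0.957
v 0.334 -2.448 0.003
v 0.023 -4.394 0.911
v 0.582 -2.453 0.078
v 0.271 -4.399 0.986
v 0.763 -2.399 0.254
v 0.453 -4.345 1.163
v 0.83 -2.302 0.485
v 0.52 -4.248 1.393
v 0.764 -2.188 0.708
v 0.454 -4.134 1.616
v -0.893 -1.185 1.612
v -0.243 -1.072 1.876
v -1.247 -0.355 2.128
v -0.234 -0.923 1.643
v -0.324 -0.814 1.405
v -0.501 -0.762 1.198
v -0.738 -0.774 1.055
v -0.998 -0.849 0.996
v -1.242 -0.975 1.032
v -1.433 -1.133 1.155
v -1.542 -1.299 1.348
v -1.552 -1.448 1.582
v -1.461 -1.557 1.82
v -1.284 -1.609 2.026
v -1.047 -1.597 2.17
v -0.787 -1.522 2.228
v -0.543 -1.396 2.193
v -0.352 -1.238 2.07
v 4.414 0.116 -1.557
v 4.785 -0.241 -0.795
v 3.078 -0.834 -0.241
v 2.706 -0.476 -1.003
v 4.698 0.114 -0.682
v 2.991 -0.479 -0.128
v 4.562 0.469 -0.72
v 2.855 -0.123 -0.167
v 4.401 0.764 -0.903
v 2.693 0.171 -0.35
v 4.241 0.946 -1.199
v 2.534 0.354 -0.646
v 4.112 0.985 -1.557
v 2.405 0.393 -1.004
v 4.034 0.874 -1.915
v 2.327 0.282 -1.361
v 4.023 0.632 -2.211
v 2.315 0.039 -1.657
v 4.078 0.301 -2.393
v 2.371 -0.292 -1.84
v 4.192 -0.063 -2.432
v 2.485 -0.655 -1.878
v 4.344 -0.395 -2.318
v 2.637 -0.988 -1.765
v 4.508 -0.639 -2.073
v 2.801 -1.232 -1.52
v 4.656 -0.752 -1.739
v 2.949 -1.345 -1.186
v 4.762 -0.715 -1.373
v 3.054 -1.308 -0.82
v 4.807 -0.535 -1.039
v 3.1 -1.127 -0.486
v -4.431 -4.252 -0.821
v -3.879 -3.89 -0.069
v -4.762 -2.575 -1.385
v -4.211 -2.213 -0.633
v -3.609 -4.287 -1.407
v -3.058 -3.925 -0.655
v -3.941 -2.61 -1.971
v -3.389 -2.248 -1.219
f 2 1 5
f 2 5 3
f 3 5 6
f 3 6 4
f 5 1 7
f 5 7 6
f 6 7 8
f 6 8 4
f 7 1 9
f 7 9 8
f 8 9 10
f 8 10 4
f 9 1 11
f 9 11 10
f 10 11 12
f 10 12 4
f 11 1 13
f 11 13 12
f 12 13 14
f 12 14 4
f 13 1 15
f 13 15 14
f 14 15 16
f 14 16 4
f 15 1 17
f 15 17 16
f 16 17 18
f 16 18 4
f 17 1 19
f 17 19 18
f 18 19 20
f 18 20 4
f 19 1 21
f 19 21 20
f 20 21 22
f 20 22 4
f 21 1 23
f 21 23 22
f 22 23 24
f 22 24 4
f 23 1 25
f 23 25 24
f 24 25 26
f 24 26 4
f 25 1 2
f 25 2 26
f 26 2 3
f 26 3 4
f 28 27 30
f 28 30 29
f 30 27 31
f 30 31 29
f 31 27 32
f 31 32 29
f 32 27 33
f 32 33 29
f 33 27 34
f 33 34 29
f 34 27 35
f 34 35 29
f 35 27 36
f 35 36 29
f 36 27 37
f 36 37 29
f 37 27 38
f 37 38 29
f 38 27 39
f 38 39 29
f 39 27 40
f 39 40 29
f 40 27 41
f 40 41 29
f 41 27 42
f 41 42 29
f 42 27 43
f 42 43 29
f 43 27 44
f 43 44 29
f 44 27 28
f 44 28 29
f 46 45 49
f 46 49 47
f 47 49 50
f 47 50 48
f 49 45 51
f 49 51 50
f 50 51 52
f 50 52 48
f 51 45 53
f 51 53 52
f 52 53 54
f 52 54 48
f 53 45 55
f 53 55 54
f 54 55 56
f 54 56 48
f 55 45 57
f 55 57 56
f 56 57 58
f 56 58 48
f 57 45 59
f 57 59 58
f 58 59 60
f 58 60 48
f 59 45 61
f 59 61 60
f 60 61 62
f 60 62 48
f 61 45 63
f 61 63 62
f 62 63 64
f 62 64 48
f 63 45 65
f 63 65 64
f 64 65 66
f 64 66 48
f 65 45 67
f 65 67 66
f 66 67 68
f 66 68 48
f 67 45 69
f 67 69 68
f 68 69 70
f 68 70 48
f 69 45 71
f 69 71 70
f 70 71 72
f 70 72 48
f 71 45 73
f 71 73 72
f 72 73 74
f 72 74 48
f 73 45 75
f 73 75 74
f 74 75 76
f 74 76 48
f 75 45 46
f 75 46 76
f 76 46 47
f 76 47 48
f 78 80 77
f 81 78 77
f 77 80 79
f 79 81 77
f 78 84 80
f 82 78 81
f 82 84 78
f 80 84 79
f 83 81 79
f 79 84 83
f 83 82 81
f 84 82 83



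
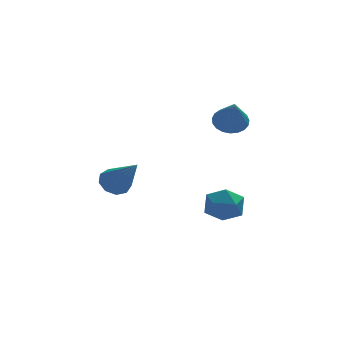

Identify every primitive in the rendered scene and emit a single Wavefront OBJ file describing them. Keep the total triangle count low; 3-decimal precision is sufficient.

v 1.965 3.286 -0.873
v 2.788 3.632 -0.908
v 2.392 2.188 -1.712
v 3.215 2.534 -1.747
v 2.906 2.193 -0.981
v 2.642 2.872 -0.462
v 2.538 2.948 -2.158
v 2.274 3.627 -1.639
v 3.142 3.424 -1.702
v 3.37 2.957 -0.975
v 1.81 2.863 -1.645
v 2.038 2.396 -0.918
v 2.942 3.55 2.91
v 3.618 3.725 3.083
v 2.878 2.55 4.17
v 3.46 3.928 3.236
v 3.212 4.066 3.332
v 2.918 4.114 3.356
v 2.627 4.065 3.302
v 2.391 3.926 3.18
v 2.251 3.723 3.012
v 2.229 3.489 2.826
v 2.331 3.266 2.654
v 2.539 3.092 2.527
v 2.816 2.997 2.465
v 3.115 2.998 2.481
v 3.384 3.094 2.57
v 3.576 3.268 2.719
v 3.659 3.492 2.9
v -1.698 2.395 0.492
v -1.071 2.431 0.231
v -1.042 1.105 1.888
v -1.126 2.757 0.558
v -1.449 2.914 0.855
v -1.888 2.827 0.981
v -2.238 2.539 0.879
v -2.336 2.183 0.596
v -2.135 1.926 0.264
v -1.729 1.889 0.039
v -1.309 2.088 0.026
f 1 12 6
f 1 6 2
f 1 2 8
f 1 8 11
f 1 11 12
f 2 6 10
f 6 12 5
f 12 11 3
f 11 8 7
f 8 2 9
f 4 10 5
f 4 5 3
f 4 3 7
f 4 7 9
f 4 9 10
f 5 10 6
f 3 5 12
f 7 3 11
f 9 7 8
f 10 9 2
f 14 13 16
f 14 16 15
f 16 13 17
f 16 17 15
f 17 13 18
f 17 18 15
f 18 13 19
f 18 19 15
f 19 13 20
f 19 20 15
f 20 13 21
f 20 21 15
f 21 13 22
f 21 22 15
f 22 13 23
f 22 23 15
f 23 13 24
f 23 24 15
f 24 13 25
f 24 25 15
f 25 13 26
f 25 26 15
f 26 13 27
f 26 27 15
f 27 13 28
f 27 28 15
f 28 13 29
f 28 29 15
f 29 13 14
f 29 14 15
f 31 30 33
f 31 33 32
f 33 30 34
f 33 34 32
f 34 30 35
f 34 35 32
f 35 30 36
f 35 36 32
f 36 30 37
f 36 37 32
f 37 30 38
f 37 38 32
f 38 30 39
f 38 39 32
f 39 30 40
f 39 40 32
f 40 30 31
f 40 31 32



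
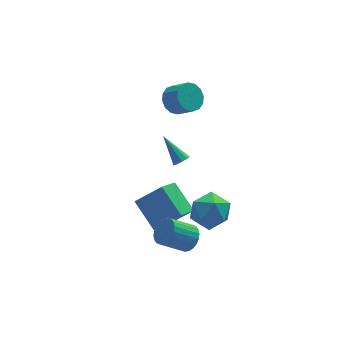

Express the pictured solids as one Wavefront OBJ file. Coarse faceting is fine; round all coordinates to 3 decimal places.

v 1.11 3.079 1.952
v 1.828 3.604 1.928
v 2.408 2.846 2.704
v 1.69 2.321 2.728
v 1.574 3.766 2.276
v 2.154 3.008 3.052
v 1.195 3.744 2.538
v 1.775 2.986 3.314
v 0.794 3.543 2.642
v 1.374 2.785 3.418
v 0.477 3.219 2.562
v 1.057 2.461 3.338
v 0.33 2.857 2.318
v 0.91 2.099 3.094
v 0.392 2.554 1.976
v 0.972 1.796 2.752
v 0.646 2.392 1.628
v 1.226 1.634 2.404
v 1.025 2.414 1.366
v 1.605 1.656 2.142
v 1.426 2.615 1.262
v 2.006 1.857 2.038
v 1.743 2.939 1.342
v 2.323 2.181 2.118
v 1.89 3.301 1.586
v 2.47 2.543 2.362
v -0.381 -3.69 -2.765
v 0.091 -3.407 -2.184
v -1.187 -3.347 -1.175
v -1.659 -3.63 -1.755
v -0.004 -3.143 -2.32
v -1.282 -3.082 -1.31
v -0.156 -2.961 -2.524
v -1.434 -2.901 -1.514
v -0.342 -2.891 -2.764
v -1.62 -2.831 -1.754
v -0.535 -2.943 -3.004
v -1.813 -2.882 -1.994
v -0.704 -3.108 -3.208
v -1.982 -3.047 -2.198
v -0.824 -3.362 -3.345
v -2.102 -3.301 -2.335
v -0.876 -3.666 -3.393
v -2.154 -3.605 -2.383
v -0.853 -3.973 -3.345
v -2.131 -3.913 -2.336
v -0.758 -4.238 -3.21
v -2.036 -4.177 -2.2
v -0.606 -4.419 -3.006
v -1.884 -4.359 -1.996
v -0.42 -4.489 -2.766
v -1.698 -4.429 -1.756
v -0.227 -4.438 -2.526
v -1.505 -4.377 -1.516
v -0.058 -4.273 -2.322
v -1.336 -4.212 -1.312
v 0.062 -4.019 -2.185
v -1.216 -3.958 -1.175
v 0.114 -3.715 -2.137
v -1.164 -3.654 -1.127
v 1.369 2.794 -3.191
v 1.827 3.018 -3.189
v 0.751 4.046 -2.009
v 1.628 3.156 -3.44
v 1.307 3.125 -3.574
v 1.016 2.939 -3.529
v 0.889 2.685 -3.326
v 0.988 2.482 -3.06
v 1.264 2.425 -2.855
v 1.59 2.541 -2.808
v 1.812 2.775 -2.94
v -1.786 -2.325 -3.008
v -0.426 -2.598 -1.925
v -2.313 -0.781 -1.959
v -0.953 -1.054 -0.875
v -0.747 -1.266 -4.045
v 0.613 -1.539 -2.961
v -1.274 0.278 -2.995
v 0.086 0.005 -1.912
v 0.362 -1.659 -3.431
v 1.028 -0.712 -3.119
v 1.792 -2.848 -2.881
v 2.458 -1.901 -2.569
v 1.48 -2.18 -1.935
v 0.596 -1.446 -2.275
v 2.224 -2.114 -3.725
v 1.34 -1.38 -4.065
v 2.179 -0.994 -3.301
v 1.72 -1.035 -2.195
v 1.1 -2.525 -3.805
v 0.641 -2.566 -2.699
f 2 1 5
f 2 5 3
f 3 5 6
f 3 6 4
f 5 1 7
f 5 7 6
f 6 7 8
f 6 8 4
f 7 1 9
f 7 9 8
f 8 9 10
f 8 10 4
f 9 1 11
f 9 11 10
f 10 11 12
f 10 12 4
f 11 1 13
f 11 13 12
f 12 13 14
f 12 14 4
f 13 1 15
f 13 15 14
f 14 15 16
f 14 16 4
f 15 1 17
f 15 17 16
f 16 17 18
f 16 18 4
f 17 1 19
f 17 19 18
f 18 19 20
f 18 20 4
f 19 1 21
f 19 21 20
f 20 21 22
f 20 22 4
f 21 1 23
f 21 23 22
f 22 23 24
f 22 24 4
f 23 1 25
f 23 25 24
f 24 25 26
f 24 26 4
f 25 1 2
f 25 2 26
f 26 2 3
f 26 3 4
f 28 27 31
f 28 31 29
f 29 31 32
f 29 32 30
f 31 27 33
f 31 33 32
f 32 33 34
f 32 34 30
f 33 27 35
f 33 35 34
f 34 35 36
f 34 36 30
f 35 27 37
f 35 37 36
f 36 37 38
f 36 38 30
f 37 27 39
f 37 39 38
f 38 39 40
f 38 40 30
f 39 27 41
f 39 41 40
f 40 41 42
f 40 42 30
f 41 27 43
f 41 43 42
f 42 43 44
f 42 44 30
f 43 27 45
f 43 45 44
f 44 45 46
f 44 46 30
f 45 27 47
f 45 47 46
f 46 47 48
f 46 48 30
f 47 27 49
f 47 49 48
f 48 49 50
f 48 50 30
f 49 27 51
f 49 51 50
f 50 51 52
f 50 52 30
f 51 27 53
f 51 53 52
f 52 53 54
f 52 54 30
f 53 27 55
f 53 55 54
f 54 55 56
f 54 56 30
f 55 27 57
f 55 57 56
f 56 57 58
f 56 58 30
f 57 27 59
f 57 59 58
f 58 59 60
f 58 60 30
f 59 27 28
f 59 28 60
f 60 28 29
f 60 29 30
f 62 61 64
f 62 64 63
f 64 61 65
f 64 65 63
f 65 61 66
f 65 66 63
f 66 61 67
f 66 67 63
f 67 61 68
f 67 68 63
f 68 61 69
f 68 69 63
f 69 61 70
f 69 70 63
f 70 61 71
f 70 71 63
f 71 61 62
f 71 62 63
f 73 75 72
f 76 73 72
f 72 75 74
f 74 76 72
f 73 79 75
f 77 73 76
f 77 79 73
f 75 79 74
f 78 76 74
f 74 79 78
f 78 77 76
f 79 77 78
f 80 91 85
f 80 85 81
f 80 81 87
f 80 87 90
f 80 90 91
f 81 85 89
f 85 91 84
f 91 90 82
f 90 87 86
f 87 81 88
f 83 89 84
f 83 84 82
f 83 82 86
f 83 86 88
f 83 88 89
f 84 89 85
f 82 84 91
f 86 82 90
f 88 86 87
f 89 88 81



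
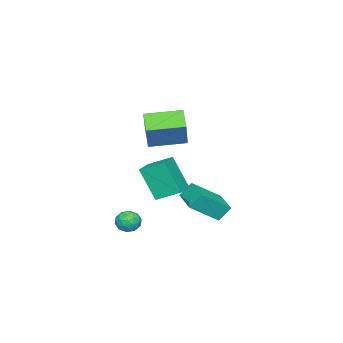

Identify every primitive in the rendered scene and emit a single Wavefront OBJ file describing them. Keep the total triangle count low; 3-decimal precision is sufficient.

v 4.176 -0.318 -3.554
v 4.506 -0.674 -2.986
v 3.414 -1.246 -3.694
v 3.744 -1.602 -3.126
v 3.339 -0.988 -2.997
v 3.81 -0.415 -2.91
v 4.11 -1.505 -3.77
v 4.581 -0.932 -3.683
v 4.465 -1.408 -3.12
v 3.988 -1.089 -2.642
v 3.932 -0.831 -4.038
v 3.455 -0.512 -3.56
v 4.407 -0.415 -3.258
v 3.513 -1.505 -3.422
v 3.274 -1.144 -3.346
v 3.468 -1.354 -3.013
v 3.998 -0.262 -3.213
v 4.192 -0.472 -2.88
v 3.507 -0.656 -2.886
v 3.728 -1.448 -3.8
v 3.922 -1.658 -3.467
v 4.452 -0.566 -3.667
v 4.646 -0.776 -3.334
v 4.413 -1.264 -3.794
v 4.578 -1.055 -3.003
v 4.13 -1.6 -3.085
v 4.345 -1.544 -3.463
v 4.622 -1.207 -3.412
v 4.297 -0.868 -2.722
v 3.85 -1.413 -2.804
v 3.612 -1.052 -2.728
v 3.888 -0.715 -2.677
v 4.274 -1.299 -2.801
v 4.07 -0.507 -3.876
v 3.623 -1.052 -3.958
v 4.032 -1.205 -4.003
v 4.308 -0.868 -3.952
v 3.79 -0.32 -3.595
v 3.342 -0.865 -3.677
v 3.298 -0.713 -3.268
v 3.575 -0.376 -3.217
v 3.646 -0.621 -3.879
v 2.822 0.519 -1.471
v 2.732 -0.483 0.44
v 2.432 1.8 -0.818
v 2.342 0.798 1.094
v 4.278 0.842 -1.234
v 4.188 -0.16 0.678
v 3.888 2.123 -0.58
v 3.798 1.121 1.331
v 0.052 1.741 -3.377
v -0.35 2.252 -2.527
v 1.215 2.941 -3.55
v 0.813 3.452 -2.7
v 1.347 0.668 -2.12
v 0.945 1.179 -1.27
v 2.51 1.868 -2.293
v 2.108 2.379 -1.443
v 1.39 0.994 2.989
v 2.586 1.54 4.678
v 2.207 1.605 2.215
v 3.402 2.15 3.904
v 2.478 -0.73 2.776
v 3.673 -0.185 4.465
v 3.294 -0.12 2.002
v 4.49 0.426 3.691
f 1 38 17
f 38 12 41
f 17 41 6
f 38 41 17
f 1 17 13
f 17 6 18
f 13 18 2
f 17 18 13
f 1 13 22
f 13 2 23
f 22 23 8
f 13 23 22
f 1 22 34
f 22 8 37
f 34 37 11
f 22 37 34
f 1 34 38
f 34 11 42
f 38 42 12
f 34 42 38
f 2 18 29
f 18 6 32
f 29 32 10
f 18 32 29
f 6 41 19
f 41 12 40
f 19 40 5
f 41 40 19
f 12 42 39
f 42 11 35
f 39 35 3
f 42 35 39
f 11 37 36
f 37 8 24
f 36 24 7
f 37 24 36
f 8 23 28
f 23 2 25
f 28 25 9
f 23 25 28
f 4 30 16
f 30 10 31
f 16 31 5
f 30 31 16
f 4 16 14
f 16 5 15
f 14 15 3
f 16 15 14
f 4 14 21
f 14 3 20
f 21 20 7
f 14 20 21
f 4 21 26
f 21 7 27
f 26 27 9
f 21 27 26
f 4 26 30
f 26 9 33
f 30 33 10
f 26 33 30
f 5 31 19
f 31 10 32
f 19 32 6
f 31 32 19
f 3 15 39
f 15 5 40
f 39 40 12
f 15 40 39
f 7 20 36
f 20 3 35
f 36 35 11
f 20 35 36
f 9 27 28
f 27 7 24
f 28 24 8
f 27 24 28
f 10 33 29
f 33 9 25
f 29 25 2
f 33 25 29
f 44 46 43
f 47 44 43
f 43 46 45
f 45 47 43
f 44 50 46
f 48 44 47
f 48 50 44
f 46 50 45
f 49 47 45
f 45 50 49
f 49 48 47
f 50 48 49
f 52 54 51
f 55 52 51
f 51 54 53
f 53 55 51
f 52 58 54
f 56 52 55
f 56 58 52
f 54 58 53
f 57 55 53
f 53 58 57
f 57 56 55
f 58 56 57
f 60 62 59
f 63 60 59
f 59 62 61
f 61 63 59
f 60 66 62
f 64 60 63
f 64 66 60
f 62 66 61
f 65 63 61
f 61 66 65
f 65 64 63
f 66 64 65



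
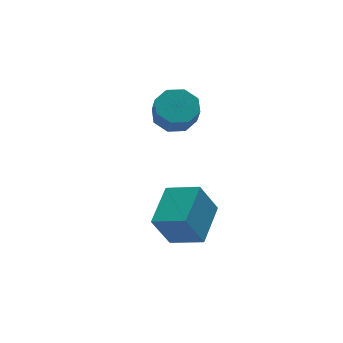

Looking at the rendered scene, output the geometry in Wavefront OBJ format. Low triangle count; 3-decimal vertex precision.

v -3.599 -3.395 -2.255
v -4.343 -3.296 -0.785
v -4.48 -2.272 -2.777
v -5.224 -2.174 -1.307
v -2.276 -2.086 -1.673
v -3.02 -1.988 -0.203
v -3.157 -0.964 -2.195
v -3.901 -0.865 -0.725
v -1.832 2.33 0.818
v -1.211 2.914 1.238
v -1.348 2.394 2.163
v -1.968 1.81 1.742
v -1.894 3.16 1.275
v -2.031 2.64 2.2
v -2.541 2.92 1.045
v -2.677 2.4 1.97
v -2.772 2.334 0.681
v -2.908 1.814 1.606
v -2.452 1.746 0.397
v -2.589 1.226 1.322
v -1.769 1.5 0.36
v -1.906 0.98 1.285
v -1.123 1.74 0.59
v -1.259 1.22 1.515
v -0.892 2.326 0.954
v -1.028 1.806 1.879
f 2 4 1
f 5 2 1
f 1 4 3
f 3 5 1
f 2 8 4
f 6 2 5
f 6 8 2
f 4 8 3
f 7 5 3
f 3 8 7
f 7 6 5
f 8 6 7
f 10 9 13
f 10 13 11
f 11 13 14
f 11 14 12
f 13 9 15
f 13 15 14
f 14 15 16
f 14 16 12
f 15 9 17
f 15 17 16
f 16 17 18
f 16 18 12
f 17 9 19
f 17 19 18
f 18 19 20
f 18 20 12
f 19 9 21
f 19 21 20
f 20 21 22
f 20 22 12
f 21 9 23
f 21 23 22
f 22 23 24
f 22 24 12
f 23 9 25
f 23 25 24
f 24 25 26
f 24 26 12
f 25 9 10
f 25 10 26
f 26 10 11
f 26 11 12



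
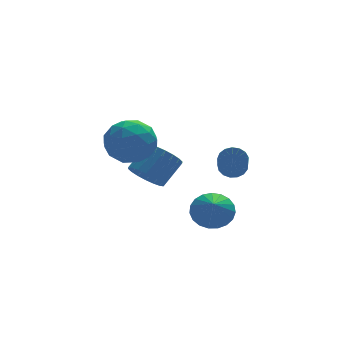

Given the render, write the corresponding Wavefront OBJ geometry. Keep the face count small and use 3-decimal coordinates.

v -1.239 0.67 0.733
v -0.661 0.698 0.11
v 0.277 1.199 1.005
v -0.301 1.17 1.627
v -0.824 1.039 0.09
v 0.115 1.54 0.984
v -1.069 1.307 0.197
v -0.13 1.808 1.091
v -1.347 1.448 0.41
v -0.409 1.949 1.304
v -1.605 1.436 0.687
v -0.666 1.937 1.581
v -1.789 1.271 0.973
v -0.851 1.772 1.867
v -1.865 0.988 1.212
v -0.927 1.489 2.106
v -1.817 0.641 1.355
v -0.879 1.142 2.25
v -1.655 0.3 1.376
v -0.716 0.801 2.27
v -1.41 0.032 1.269
v -0.471 0.533 2.163
v -1.131 -0.109 1.056
v -0.193 0.392 1.95
v -0.874 -0.097 0.779
v 0.065 0.404 1.673
v -0.689 0.068 0.493
v 0.249 0.569 1.387
v -0.613 0.351 0.254
v 0.325 0.852 1.148
v -2.49 -0.036 4.006
v -1.542 -0.583 4.219
v -3.198 -1.537 3.301
v -2.25 -2.084 3.514
v -2.905 -1.756 4.354
v -2.468 -0.829 4.79
v -2.272 -1.291 2.73
v -1.835 -0.364 3.166
v -1.408 -1.358 3.43
v -1.799 -1.646 4.434
v -2.941 -0.474 3.086
v -3.332 -0.762 4.09
v -1.954 -0.178 4.175
v -2.786 -1.942 3.345
v -3.171 -1.75 3.839
v -2.614 -2.071 3.964
v -2.498 -0.322 4.51
v -1.941 -0.643 4.635
v -2.742 -1.333 4.714
v -2.799 -1.477 2.885
v -2.242 -1.798 3.01
v -2.126 -0.049 3.556
v -1.569 -0.37 3.681
v -1.998 -0.787 2.806
v -1.318 -0.955 3.836
v -1.734 -1.837 3.421
v -1.747 -1.371 2.961
v -1.49 -0.826 3.217
v -1.548 -1.124 4.426
v -1.963 -2.006 4.011
v -2.349 -1.814 4.505
v -2.092 -1.268 4.761
v -1.469 -1.58 3.962
v -2.777 -0.114 3.509
v -3.192 -0.996 3.094
v -2.648 -0.852 2.759
v -2.391 -0.306 3.015
v -3.006 -0.283 4.099
v -3.422 -1.165 3.684
v -3.25 -1.294 4.303
v -2.993 -0.749 4.559
v -3.271 -0.54 3.558
v 2.374 0.58 0.811
v 2.733 0.835 1.248
v 2.324 -0.306 2.246
v 1.966 -0.56 1.809
v 2.469 0.964 1.288
v 2.06 -0.177 2.287
v 2.183 1.006 1.219
v 1.775 -0.135 2.217
v 1.941 0.95 1.057
v 1.533 -0.191 2.055
v 1.799 0.81 0.838
v 1.39 -0.331 1.836
v 1.788 0.617 0.612
v 1.379 -0.524 1.611
v 1.912 0.415 0.433
v 1.503 -0.726 1.431
v 2.141 0.252 0.34
v 1.732 -0.889 1.338
v 2.424 0.164 0.355
v 2.015 -0.977 1.353
v 2.695 0.171 0.474
v 2.287 -0.97 1.472
v 2.893 0.272 0.671
v 2.485 -0.869 1.669
v 2.972 0.444 0.899
v 2.564 -0.697 1.898
v 2.914 0.647 1.108
v 2.506 -0.494 2.106
v 1.23 -0.271 -1.137
v 1.752 0.185 -0.533
v 0.95 -1.189 -0.203
v 1.409 0.345 -0.478
v 1.035 0.399 -0.538
v 0.695 0.337 -0.701
v 0.447 0.17 -0.94
v 0.335 -0.074 -1.213
v 0.377 -0.352 -1.472
v 0.567 -0.615 -1.674
v 0.872 -0.819 -1.783
v 1.238 -0.929 -1.781
v 1.603 -0.924 -1.667
v 1.904 -0.807 -1.462
v 2.088 -0.597 -1.2
v 2.124 -0.331 -0.928
v 2.005 -0.054 -0.692
f 2 1 5
f 2 5 3
f 3 5 6
f 3 6 4
f 5 1 7
f 5 7 6
f 6 7 8
f 6 8 4
f 7 1 9
f 7 9 8
f 8 9 10
f 8 10 4
f 9 1 11
f 9 11 10
f 10 11 12
f 10 12 4
f 11 1 13
f 11 13 12
f 12 13 14
f 12 14 4
f 13 1 15
f 13 15 14
f 14 15 16
f 14 16 4
f 15 1 17
f 15 17 16
f 16 17 18
f 16 18 4
f 17 1 19
f 17 19 18
f 18 19 20
f 18 20 4
f 19 1 21
f 19 21 20
f 20 21 22
f 20 22 4
f 21 1 23
f 21 23 22
f 22 23 24
f 22 24 4
f 23 1 25
f 23 25 24
f 24 25 26
f 24 26 4
f 25 1 27
f 25 27 26
f 26 27 28
f 26 28 4
f 27 1 29
f 27 29 28
f 28 29 30
f 28 30 4
f 29 1 2
f 29 2 30
f 30 2 3
f 30 3 4
f 31 68 47
f 68 42 71
f 47 71 36
f 68 71 47
f 31 47 43
f 47 36 48
f 43 48 32
f 47 48 43
f 31 43 52
f 43 32 53
f 52 53 38
f 43 53 52
f 31 52 64
f 52 38 67
f 64 67 41
f 52 67 64
f 31 64 68
f 64 41 72
f 68 72 42
f 64 72 68
f 32 48 59
f 48 36 62
f 59 62 40
f 48 62 59
f 36 71 49
f 71 42 70
f 49 70 35
f 71 70 49
f 42 72 69
f 72 41 65
f 69 65 33
f 72 65 69
f 41 67 66
f 67 38 54
f 66 54 37
f 67 54 66
f 38 53 58
f 53 32 55
f 58 55 39
f 53 55 58
f 34 60 46
f 60 40 61
f 46 61 35
f 60 61 46
f 34 46 44
f 46 35 45
f 44 45 33
f 46 45 44
f 34 44 51
f 44 33 50
f 51 50 37
f 44 50 51
f 34 51 56
f 51 37 57
f 56 57 39
f 51 57 56
f 34 56 60
f 56 39 63
f 60 63 40
f 56 63 60
f 35 61 49
f 61 40 62
f 49 62 36
f 61 62 49
f 33 45 69
f 45 35 70
f 69 70 42
f 45 70 69
f 37 50 66
f 50 33 65
f 66 65 41
f 50 65 66
f 39 57 58
f 57 37 54
f 58 54 38
f 57 54 58
f 40 63 59
f 63 39 55
f 59 55 32
f 63 55 59
f 74 73 77
f 74 77 75
f 75 77 78
f 75 78 76
f 77 73 79
f 77 79 78
f 78 79 80
f 78 80 76
f 79 73 81
f 79 81 80
f 80 81 82
f 80 82 76
f 81 73 83
f 81 83 82
f 82 83 84
f 82 84 76
f 83 73 85
f 83 85 84
f 84 85 86
f 84 86 76
f 85 73 87
f 85 87 86
f 86 87 88
f 86 88 76
f 87 73 89
f 87 89 88
f 88 89 90
f 88 90 76
f 89 73 91
f 89 91 90
f 90 91 92
f 90 92 76
f 91 73 93
f 91 93 92
f 92 93 94
f 92 94 76
f 93 73 95
f 93 95 94
f 94 95 96
f 94 96 76
f 95 73 97
f 95 97 96
f 96 97 98
f 96 98 76
f 97 73 99
f 97 99 98
f 98 99 100
f 98 100 76
f 99 73 74
f 99 74 100
f 100 74 75
f 100 75 76
f 102 101 104
f 102 104 103
f 104 101 105
f 104 105 103
f 105 101 106
f 105 106 103
f 106 101 107
f 106 107 103
f 107 101 108
f 107 108 103
f 108 101 109
f 108 109 103
f 109 101 110
f 109 110 103
f 110 101 111
f 110 111 103
f 111 101 112
f 111 112 103
f 112 101 113
f 112 113 103
f 113 101 114
f 113 114 103
f 114 101 115
f 114 115 103
f 115 101 116
f 115 116 103
f 116 101 117
f 116 117 103
f 117 101 102
f 117 102 103



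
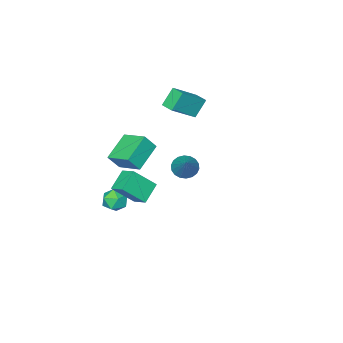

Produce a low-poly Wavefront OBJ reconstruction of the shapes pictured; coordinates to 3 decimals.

v -5.136 -3.899 3.425
v -3.619 -4.142 4.526
v -5.027 -2.986 3.477
v -3.51 -3.23 4.577
v -4.37 -3.93 2.363
v -2.853 -4.174 3.463
v -4.261 -3.018 2.414
v -2.744 -3.261 3.515
v 1.624 -2.05 -1.597
v 1.995 -2.239 -0.89
v 1.525 -3.341 -1.89
v 1.896 -3.53 -1.183
v 1.14 -3.212 -1.177
v 1.201 -2.415 -0.996
v 2.319 -3.165 -1.784
v 2.38 -2.368 -1.603
v 2.425 -2.928 -1.006
v 1.696 -2.958 -0.631
v 1.824 -2.622 -2.149
v 1.095 -2.652 -1.774
v 0.875 1.802 3.273
v 1.5 1.454 3.129
v 1.825 2.938 4.647
v 1.506 1.702 2.919
v 1.387 1.97 2.78
v 1.166 2.205 2.739
v 0.888 2.36 2.803
v 0.607 2.404 2.96
v 0.379 2.329 3.179
v 0.25 2.15 3.417
v 0.244 1.902 3.627
v 0.364 1.633 3.766
v 0.584 1.399 3.808
v 0.863 1.244 3.743
v 1.143 1.199 3.586
v 1.371 1.274 3.367
v -0.732 -3.931 1.356
v -0.867 -2.392 1.906
v 0.84 -3.477 0.472
v 0.706 -1.938 1.021
v -0.146 -4.202 2.259
v -0.28 -2.663 2.808
v 1.427 -3.748 1.374
v 1.292 -2.209 1.924
v 2.663 -1.058 2.326
v 2.711 -0.099 2.798
v 1.65 -0.432 1.156
v 1.697 0.527 1.628
v 3.703 -0.747 1.592
v 3.75 0.212 2.064
v 2.689 -0.121 0.422
v 2.737 0.838 0.894
f 2 4 1
f 5 2 1
f 1 4 3
f 3 5 1
f 2 8 4
f 6 2 5
f 6 8 2
f 4 8 3
f 7 5 3
f 3 8 7
f 7 6 5
f 8 6 7
f 9 20 14
f 9 14 10
f 9 10 16
f 9 16 19
f 9 19 20
f 10 14 18
f 14 20 13
f 20 19 11
f 19 16 15
f 16 10 17
f 12 18 13
f 12 13 11
f 12 11 15
f 12 15 17
f 12 17 18
f 13 18 14
f 11 13 20
f 15 11 19
f 17 15 16
f 18 17 10
f 22 21 24
f 22 24 23
f 24 21 25
f 24 25 23
f 25 21 26
f 25 26 23
f 26 21 27
f 26 27 23
f 27 21 28
f 27 28 23
f 28 21 29
f 28 29 23
f 29 21 30
f 29 30 23
f 30 21 31
f 30 31 23
f 31 21 32
f 31 32 23
f 32 21 33
f 32 33 23
f 33 21 34
f 33 34 23
f 34 21 35
f 34 35 23
f 35 21 36
f 35 36 23
f 36 21 22
f 36 22 23
f 38 40 37
f 41 38 37
f 37 40 39
f 39 41 37
f 38 44 40
f 42 38 41
f 42 44 38
f 40 44 39
f 43 41 39
f 39 44 43
f 43 42 41
f 44 42 43
f 46 48 45
f 49 46 45
f 45 48 47
f 47 49 45
f 46 52 48
f 50 46 49
f 50 52 46
f 48 52 47
f 51 49 47
f 47 52 51
f 51 50 49
f 52 50 51

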